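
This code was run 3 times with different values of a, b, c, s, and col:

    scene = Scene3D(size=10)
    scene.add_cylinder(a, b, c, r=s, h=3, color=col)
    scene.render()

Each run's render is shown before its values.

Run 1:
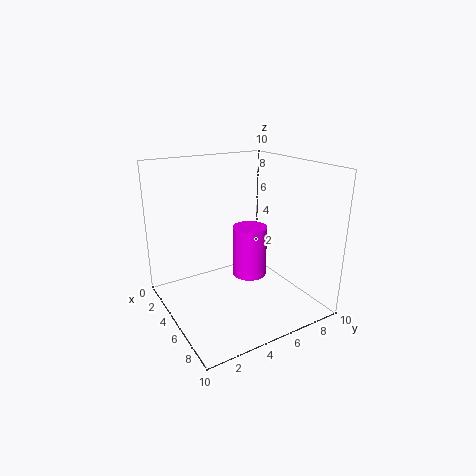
a = 8; b = 4; c = 4; s = 1; col = 'magenta'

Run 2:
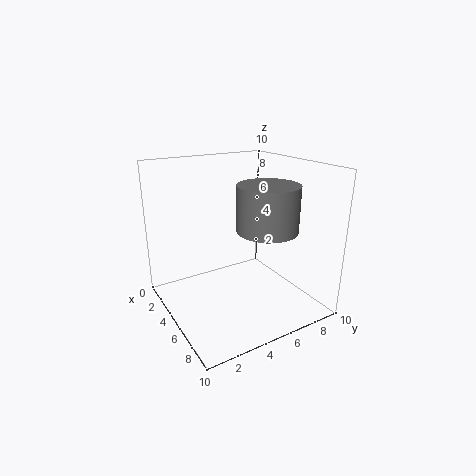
a = 7; b = 6; c = 6; s = 2; col = 'gray'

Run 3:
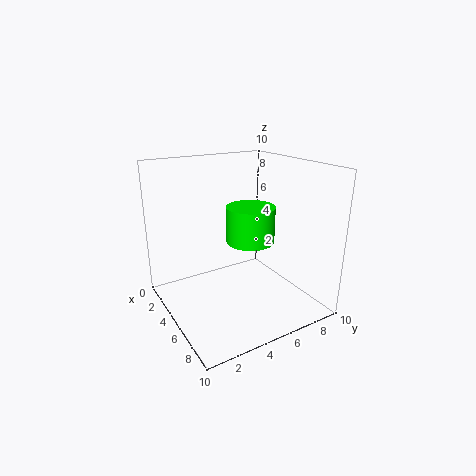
a = 2; b = 8; c = 3; s = 2; col = 'lime'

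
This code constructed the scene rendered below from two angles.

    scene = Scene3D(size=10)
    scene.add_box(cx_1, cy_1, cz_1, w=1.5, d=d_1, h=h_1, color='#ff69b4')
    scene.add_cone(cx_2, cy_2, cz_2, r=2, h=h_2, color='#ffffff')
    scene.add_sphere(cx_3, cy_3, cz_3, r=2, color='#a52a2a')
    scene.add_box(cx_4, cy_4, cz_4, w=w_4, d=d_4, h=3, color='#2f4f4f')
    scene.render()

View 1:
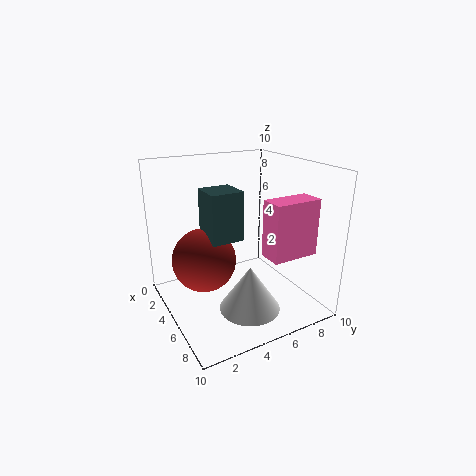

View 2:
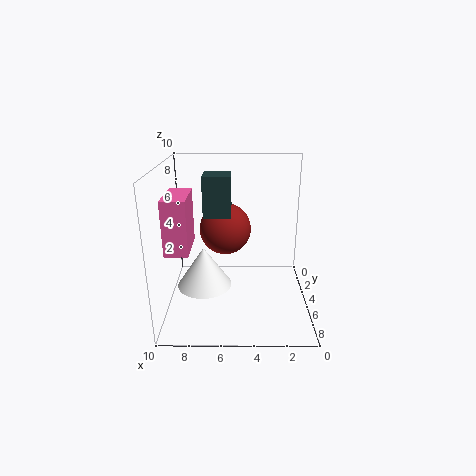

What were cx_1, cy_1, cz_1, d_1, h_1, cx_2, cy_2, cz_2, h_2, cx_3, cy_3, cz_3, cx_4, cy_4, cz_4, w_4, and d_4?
cx_1 = 8, cy_1 = 5, cz_1 = 5, d_1 = 3, h_1 = 3.5, cx_2 = 7.5, cy_2 = 4.5, cz_2 = 1, h_2 = 3, cx_3 = 6, cy_3 = 2, cz_3 = 4.5, cx_4 = 5.5, cy_4 = 2, cz_4 = 6, w_4 = 2, d_4 = 2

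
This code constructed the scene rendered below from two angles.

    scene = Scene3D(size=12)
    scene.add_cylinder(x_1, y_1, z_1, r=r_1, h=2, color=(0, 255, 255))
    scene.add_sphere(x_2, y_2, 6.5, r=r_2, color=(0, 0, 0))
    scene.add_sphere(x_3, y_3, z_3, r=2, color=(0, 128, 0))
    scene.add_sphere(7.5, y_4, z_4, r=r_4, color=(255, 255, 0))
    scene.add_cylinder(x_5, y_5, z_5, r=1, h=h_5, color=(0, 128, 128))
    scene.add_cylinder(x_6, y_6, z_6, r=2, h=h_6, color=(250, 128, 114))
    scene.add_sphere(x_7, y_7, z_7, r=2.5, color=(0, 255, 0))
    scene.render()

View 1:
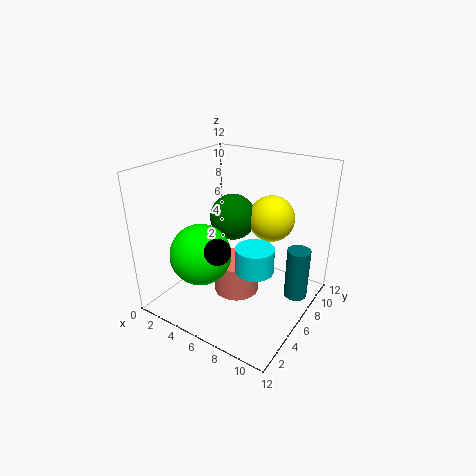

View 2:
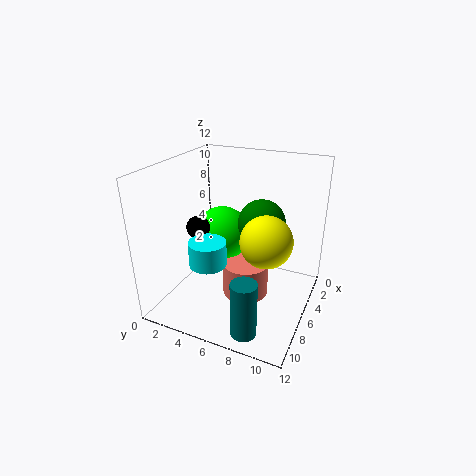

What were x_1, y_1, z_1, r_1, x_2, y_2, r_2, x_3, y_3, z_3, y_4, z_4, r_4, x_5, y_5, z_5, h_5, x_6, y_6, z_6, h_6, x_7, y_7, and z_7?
x_1 = 8.5
y_1 = 4.5
z_1 = 4.5
r_1 = 1.5
x_2 = 6.5
y_2 = 2.5
r_2 = 1
x_3 = 4.5
y_3 = 7.5
z_3 = 7
y_4 = 9
z_4 = 7
r_4 = 2
x_5 = 10.5
y_5 = 8.5
z_5 = 0.5
h_5 = 4.5
x_6 = 5.5
y_6 = 6.5
z_6 = 0.5
h_6 = 3
x_7 = 4
y_7 = 3.5
z_7 = 5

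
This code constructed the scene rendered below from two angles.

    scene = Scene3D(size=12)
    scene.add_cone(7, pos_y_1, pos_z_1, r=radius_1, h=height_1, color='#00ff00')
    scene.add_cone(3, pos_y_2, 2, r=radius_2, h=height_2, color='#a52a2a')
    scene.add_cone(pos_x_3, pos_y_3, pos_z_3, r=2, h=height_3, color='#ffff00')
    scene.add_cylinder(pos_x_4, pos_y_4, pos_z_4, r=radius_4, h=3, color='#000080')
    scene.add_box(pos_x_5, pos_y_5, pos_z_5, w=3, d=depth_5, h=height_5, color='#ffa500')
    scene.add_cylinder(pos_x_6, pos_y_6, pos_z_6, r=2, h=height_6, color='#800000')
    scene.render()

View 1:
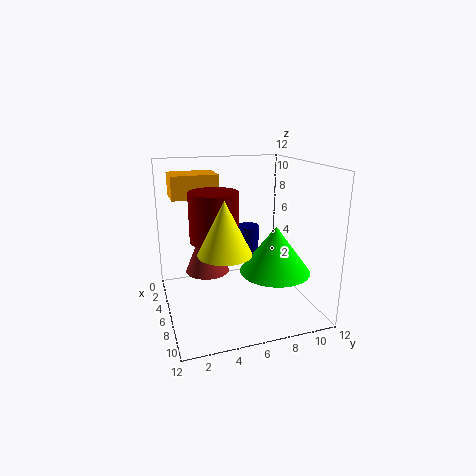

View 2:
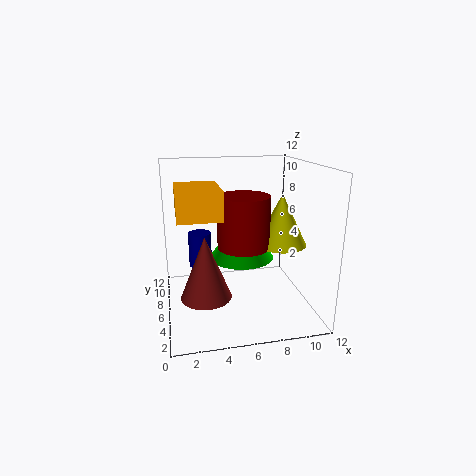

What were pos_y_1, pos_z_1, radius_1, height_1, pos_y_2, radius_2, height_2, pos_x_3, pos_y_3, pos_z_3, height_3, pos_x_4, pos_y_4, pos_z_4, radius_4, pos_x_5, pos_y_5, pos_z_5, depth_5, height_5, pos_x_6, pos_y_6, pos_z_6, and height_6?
pos_y_1 = 9; pos_z_1 = 3; radius_1 = 3; height_1 = 4; pos_y_2 = 4; radius_2 = 2; height_2 = 5; pos_x_3 = 9; pos_y_3 = 4; pos_z_3 = 6; height_3 = 4; pos_x_4 = 3; pos_y_4 = 8; pos_z_4 = 3; radius_4 = 1; pos_x_5 = 1; pos_y_5 = 1; pos_z_5 = 9; depth_5 = 4; height_5 = 2; pos_x_6 = 6; pos_y_6 = 4; pos_z_6 = 6; height_6 = 4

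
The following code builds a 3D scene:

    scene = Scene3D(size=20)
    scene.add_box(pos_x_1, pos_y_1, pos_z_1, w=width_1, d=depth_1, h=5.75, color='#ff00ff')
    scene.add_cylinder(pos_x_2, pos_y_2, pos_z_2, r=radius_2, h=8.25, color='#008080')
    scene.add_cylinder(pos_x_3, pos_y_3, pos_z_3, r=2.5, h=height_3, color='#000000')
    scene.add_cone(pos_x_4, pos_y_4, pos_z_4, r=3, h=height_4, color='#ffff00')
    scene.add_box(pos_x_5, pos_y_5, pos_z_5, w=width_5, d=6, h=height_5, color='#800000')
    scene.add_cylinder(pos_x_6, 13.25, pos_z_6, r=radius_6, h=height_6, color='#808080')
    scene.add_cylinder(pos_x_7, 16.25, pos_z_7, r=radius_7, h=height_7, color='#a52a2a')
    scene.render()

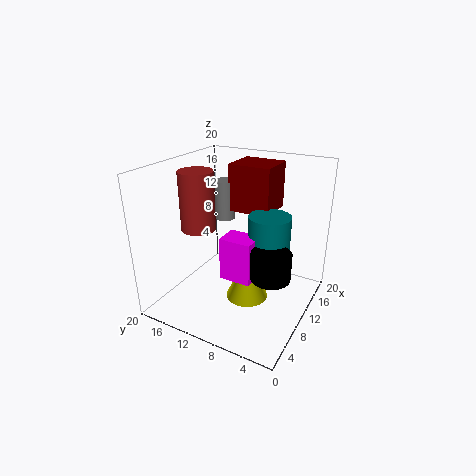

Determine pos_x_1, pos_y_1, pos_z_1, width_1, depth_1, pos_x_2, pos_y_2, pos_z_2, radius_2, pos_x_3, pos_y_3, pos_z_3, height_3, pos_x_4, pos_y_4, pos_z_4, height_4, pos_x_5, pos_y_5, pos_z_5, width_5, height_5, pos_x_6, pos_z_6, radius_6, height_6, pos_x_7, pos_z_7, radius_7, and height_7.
pos_x_1 = 5.5, pos_y_1 = 6, pos_z_1 = 6, width_1 = 3.25, depth_1 = 4.25, pos_x_2 = 9.75, pos_y_2 = 5.25, pos_z_2 = 6, radius_2 = 2.75, pos_x_3 = 6.5, pos_y_3 = 3.5, pos_z_3 = 7.5, height_3 = 3.5, pos_x_4 = 10, pos_y_4 = 8.5, pos_z_4 = 1, height_4 = 6.75, pos_x_5 = 11.25, pos_y_5 = 6.25, pos_z_5 = 13.25, width_5 = 5.5, height_5 = 6.5, pos_x_6 = 12, pos_z_6 = 11.75, radius_6 = 1.5, height_6 = 5.5, pos_x_7 = 9.5, pos_z_7 = 10.25, radius_7 = 2.5, height_7 = 8.5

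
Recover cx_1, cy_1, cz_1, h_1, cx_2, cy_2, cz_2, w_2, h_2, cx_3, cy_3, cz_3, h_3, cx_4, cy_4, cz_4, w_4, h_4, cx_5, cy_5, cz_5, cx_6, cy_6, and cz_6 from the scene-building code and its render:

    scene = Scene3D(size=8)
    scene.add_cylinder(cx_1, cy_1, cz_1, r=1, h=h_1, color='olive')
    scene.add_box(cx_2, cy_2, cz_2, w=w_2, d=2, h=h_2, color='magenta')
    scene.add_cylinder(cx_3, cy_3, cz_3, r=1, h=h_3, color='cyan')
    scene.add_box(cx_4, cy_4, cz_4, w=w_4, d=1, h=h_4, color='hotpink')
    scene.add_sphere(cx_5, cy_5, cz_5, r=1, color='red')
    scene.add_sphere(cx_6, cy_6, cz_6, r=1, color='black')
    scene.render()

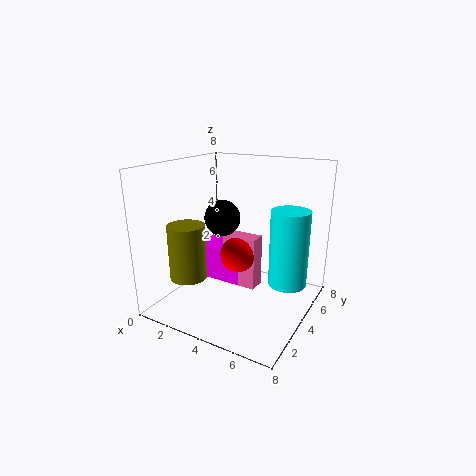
cx_1 = 2
cy_1 = 2
cz_1 = 2
h_1 = 3
cx_2 = 1
cy_2 = 4
cz_2 = 1
w_2 = 3
h_2 = 2
cx_3 = 7
cy_3 = 4
cz_3 = 2
h_3 = 4
cx_4 = 3
cy_4 = 4
cz_4 = 1
w_4 = 2
h_4 = 3
cx_5 = 4
cy_5 = 4
cz_5 = 3
cx_6 = 3
cy_6 = 4
cz_6 = 5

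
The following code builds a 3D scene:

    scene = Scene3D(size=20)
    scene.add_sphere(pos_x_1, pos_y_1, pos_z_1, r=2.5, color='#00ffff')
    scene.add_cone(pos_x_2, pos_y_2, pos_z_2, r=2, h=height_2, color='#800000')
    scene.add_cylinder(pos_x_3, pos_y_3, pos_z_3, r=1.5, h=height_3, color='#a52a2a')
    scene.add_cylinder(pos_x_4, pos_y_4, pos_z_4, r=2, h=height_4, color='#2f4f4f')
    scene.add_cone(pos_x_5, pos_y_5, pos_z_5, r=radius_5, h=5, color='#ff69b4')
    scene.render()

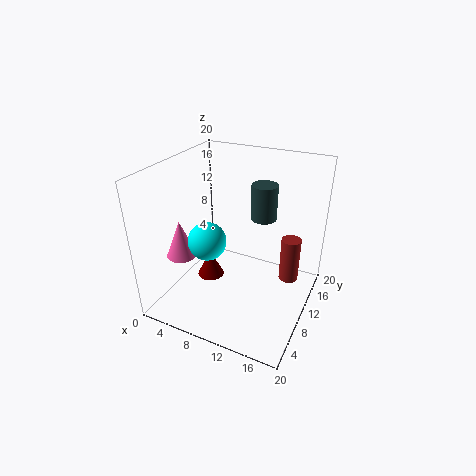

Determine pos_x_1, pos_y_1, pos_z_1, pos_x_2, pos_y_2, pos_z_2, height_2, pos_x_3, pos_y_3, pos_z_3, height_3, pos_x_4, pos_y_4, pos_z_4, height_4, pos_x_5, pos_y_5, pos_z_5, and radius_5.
pos_x_1 = 7.5, pos_y_1 = 6, pos_z_1 = 11, pos_x_2 = 5, pos_y_2 = 10.5, pos_z_2 = 2, height_2 = 4, pos_x_3 = 16, pos_y_3 = 16, pos_z_3 = 1, height_3 = 7, pos_x_4 = 11, pos_y_4 = 17, pos_z_4 = 10, height_4 = 5.5, pos_x_5 = 4, pos_y_5 = 5, pos_z_5 = 8.5, radius_5 = 2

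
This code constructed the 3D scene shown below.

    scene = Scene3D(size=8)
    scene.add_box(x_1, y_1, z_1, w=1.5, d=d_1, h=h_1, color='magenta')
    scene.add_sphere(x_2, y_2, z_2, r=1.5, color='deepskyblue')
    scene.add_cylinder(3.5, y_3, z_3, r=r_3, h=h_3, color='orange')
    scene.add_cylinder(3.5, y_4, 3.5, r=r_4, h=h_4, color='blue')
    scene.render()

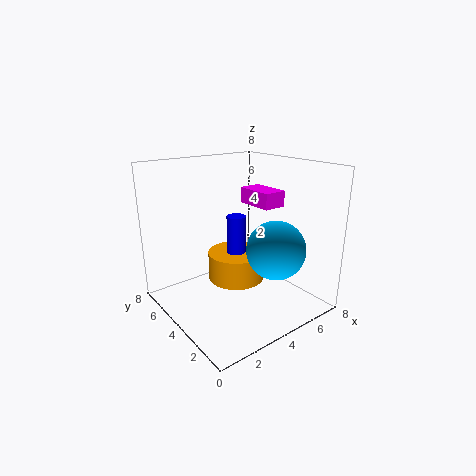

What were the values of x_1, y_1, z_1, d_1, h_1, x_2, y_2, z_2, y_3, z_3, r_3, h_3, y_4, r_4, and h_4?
x_1 = 6.5; y_1 = 4.5; z_1 = 5; d_1 = 2.5; h_1 = 1; x_2 = 4.5; y_2 = 1.5; z_2 = 4; y_3 = 3.5; z_3 = 2; r_3 = 1.5; h_3 = 1.5; y_4 = 3.5; r_4 = 0.5; h_4 = 2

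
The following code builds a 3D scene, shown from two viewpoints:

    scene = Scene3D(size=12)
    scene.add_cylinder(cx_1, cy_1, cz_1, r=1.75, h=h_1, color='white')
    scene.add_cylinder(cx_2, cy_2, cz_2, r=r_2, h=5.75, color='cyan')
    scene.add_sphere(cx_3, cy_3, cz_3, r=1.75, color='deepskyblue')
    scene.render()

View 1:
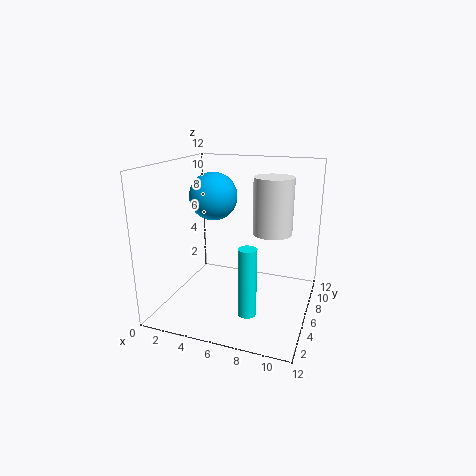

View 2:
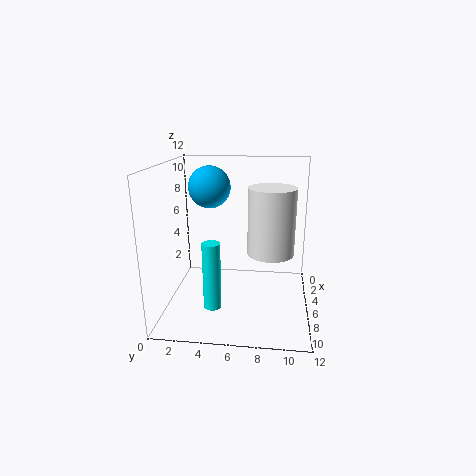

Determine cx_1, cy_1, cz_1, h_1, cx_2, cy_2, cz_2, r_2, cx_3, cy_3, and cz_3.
cx_1 = 8.25, cy_1 = 8.75, cz_1 = 5.75, h_1 = 5, cx_2 = 7.5, cy_2 = 4, cz_2 = 0.25, r_2 = 0.75, cx_3 = 5, cy_3 = 3.5, cz_3 = 10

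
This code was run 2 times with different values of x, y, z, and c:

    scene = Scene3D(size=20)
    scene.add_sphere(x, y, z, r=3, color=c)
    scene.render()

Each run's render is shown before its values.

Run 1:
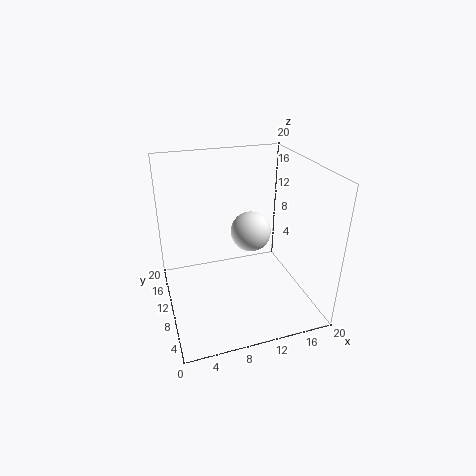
x = 13; y = 13; z = 9; c = 'white'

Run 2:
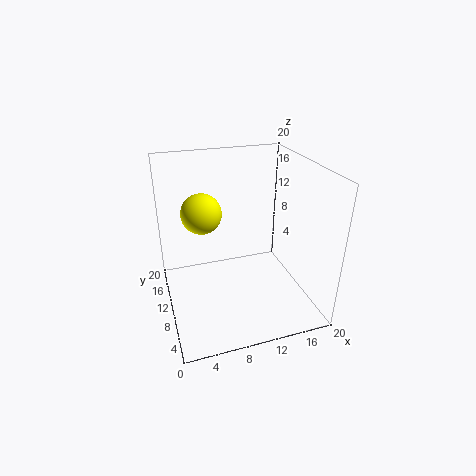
x = 6; y = 15; z = 12; c = 'yellow'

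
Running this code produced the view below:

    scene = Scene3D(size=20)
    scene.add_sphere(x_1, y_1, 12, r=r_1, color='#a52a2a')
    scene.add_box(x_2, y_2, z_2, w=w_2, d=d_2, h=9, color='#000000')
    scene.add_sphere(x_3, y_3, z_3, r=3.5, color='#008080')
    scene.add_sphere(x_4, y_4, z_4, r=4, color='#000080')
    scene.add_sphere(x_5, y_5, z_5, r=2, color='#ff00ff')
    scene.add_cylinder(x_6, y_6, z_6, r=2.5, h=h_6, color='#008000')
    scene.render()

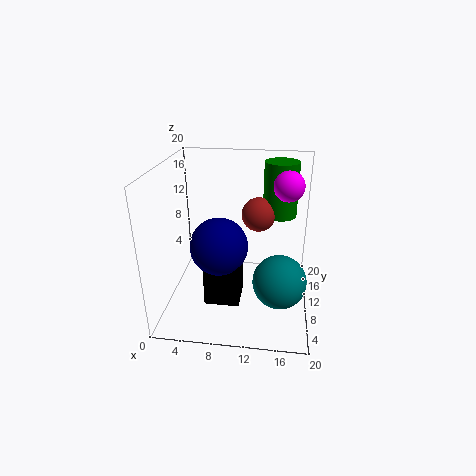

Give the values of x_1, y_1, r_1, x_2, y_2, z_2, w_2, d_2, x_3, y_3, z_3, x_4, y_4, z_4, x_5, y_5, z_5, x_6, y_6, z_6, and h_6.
x_1 = 12.5
y_1 = 14
r_1 = 2.5
x_2 = 5.5
y_2 = 7
z_2 = 0.5
w_2 = 5
d_2 = 5
x_3 = 16
y_3 = 6
z_3 = 6
x_4 = 7.5
y_4 = 9
z_4 = 9
x_5 = 16.5
y_5 = 10.5
z_5 = 17.5
x_6 = 15.5
y_6 = 15.5
z_6 = 11.5
h_6 = 8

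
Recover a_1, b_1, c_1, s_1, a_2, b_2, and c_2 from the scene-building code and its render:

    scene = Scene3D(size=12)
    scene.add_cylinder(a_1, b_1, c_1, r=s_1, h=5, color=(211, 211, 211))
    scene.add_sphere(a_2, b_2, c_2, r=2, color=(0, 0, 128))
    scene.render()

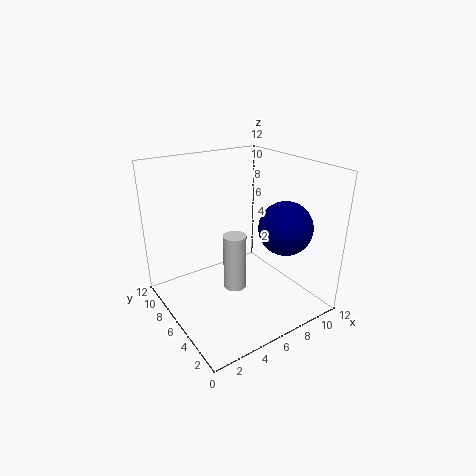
a_1 = 6
b_1 = 6.5
c_1 = 1
s_1 = 1
a_2 = 7.5
b_2 = 2
c_2 = 8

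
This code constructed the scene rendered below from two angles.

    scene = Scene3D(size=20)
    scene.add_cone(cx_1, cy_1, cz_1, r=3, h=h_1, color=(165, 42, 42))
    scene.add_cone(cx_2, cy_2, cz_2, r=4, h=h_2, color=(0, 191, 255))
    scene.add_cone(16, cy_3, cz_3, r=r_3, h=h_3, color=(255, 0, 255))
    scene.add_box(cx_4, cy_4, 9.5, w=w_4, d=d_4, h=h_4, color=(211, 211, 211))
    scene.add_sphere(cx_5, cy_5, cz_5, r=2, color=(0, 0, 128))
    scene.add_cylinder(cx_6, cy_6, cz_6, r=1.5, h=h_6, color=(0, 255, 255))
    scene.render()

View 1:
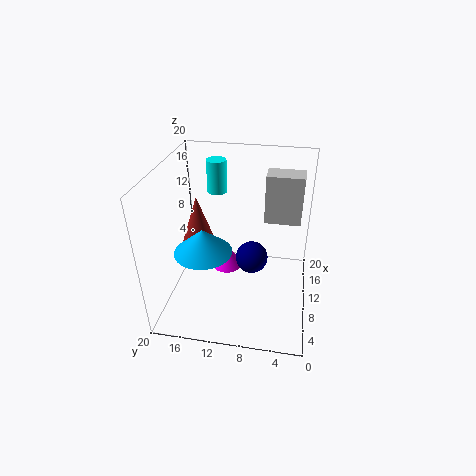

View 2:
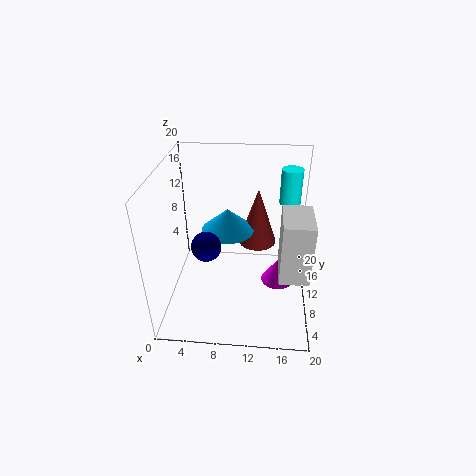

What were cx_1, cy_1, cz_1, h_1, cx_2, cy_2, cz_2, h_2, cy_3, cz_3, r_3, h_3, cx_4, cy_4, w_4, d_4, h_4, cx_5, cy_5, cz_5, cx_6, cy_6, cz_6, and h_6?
cx_1 = 12.5; cy_1 = 16.5; cz_1 = 5.5; h_1 = 9; cx_2 = 8; cy_2 = 14.5; cz_2 = 8.5; h_2 = 3.5; cy_3 = 13; cz_3 = 0.5; r_3 = 2.5; h_3 = 4; cx_4 = 15.5; cy_4 = 1.5; w_4 = 3.5; d_4 = 5.5; h_4 = 7.5; cx_5 = 6; cy_5 = 7.5; cz_5 = 10; cx_6 = 17; cy_6 = 14.5; cz_6 = 13.5; h_6 = 5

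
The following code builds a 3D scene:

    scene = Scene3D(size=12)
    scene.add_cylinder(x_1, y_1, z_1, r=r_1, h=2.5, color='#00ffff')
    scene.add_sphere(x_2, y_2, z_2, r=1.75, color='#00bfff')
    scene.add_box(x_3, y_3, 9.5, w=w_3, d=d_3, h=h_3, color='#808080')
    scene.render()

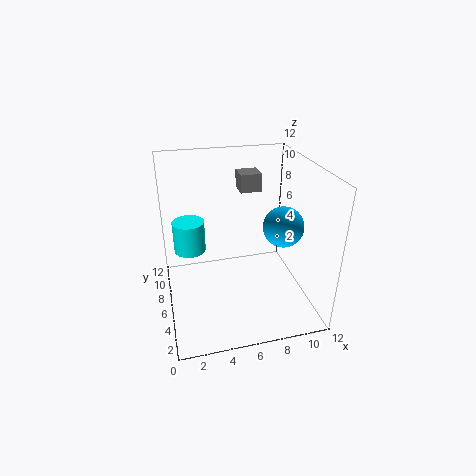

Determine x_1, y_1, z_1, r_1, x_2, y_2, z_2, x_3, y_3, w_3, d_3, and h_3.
x_1 = 2, y_1 = 6, z_1 = 5.5, r_1 = 1.25, x_2 = 10, y_2 = 6, z_2 = 6.5, x_3 = 6.5, y_3 = 7, w_3 = 1.75, d_3 = 1.75, h_3 = 1.5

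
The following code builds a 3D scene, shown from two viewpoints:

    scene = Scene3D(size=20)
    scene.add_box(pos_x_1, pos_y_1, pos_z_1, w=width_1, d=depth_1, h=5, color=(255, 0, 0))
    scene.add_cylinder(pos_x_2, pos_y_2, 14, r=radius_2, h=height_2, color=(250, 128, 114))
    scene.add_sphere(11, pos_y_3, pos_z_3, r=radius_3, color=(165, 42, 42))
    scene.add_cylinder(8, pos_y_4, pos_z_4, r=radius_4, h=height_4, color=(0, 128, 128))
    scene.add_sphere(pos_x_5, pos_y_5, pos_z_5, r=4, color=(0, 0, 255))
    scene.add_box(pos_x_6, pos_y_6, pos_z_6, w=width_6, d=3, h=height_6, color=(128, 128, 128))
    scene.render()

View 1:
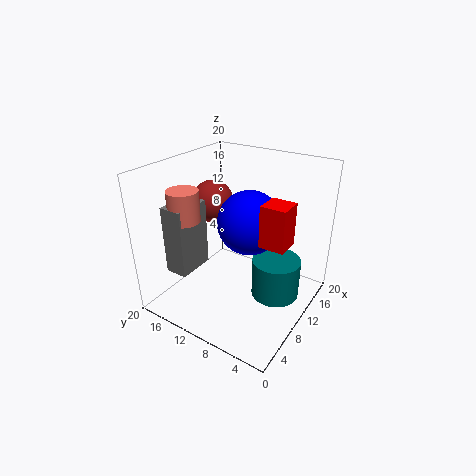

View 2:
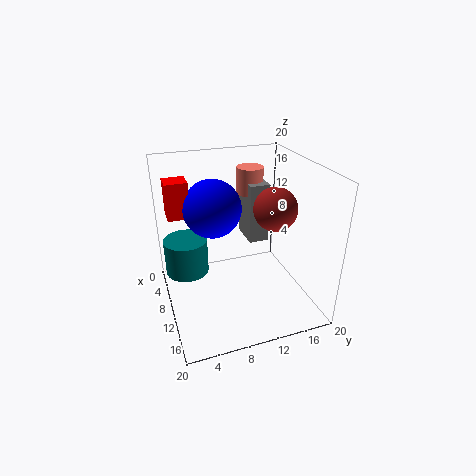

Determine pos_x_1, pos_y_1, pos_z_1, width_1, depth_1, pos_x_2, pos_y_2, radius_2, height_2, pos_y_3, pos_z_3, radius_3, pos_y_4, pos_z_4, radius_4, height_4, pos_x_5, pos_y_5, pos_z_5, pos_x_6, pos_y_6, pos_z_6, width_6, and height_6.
pos_x_1 = 5, pos_y_1 = 1, pos_z_1 = 13, width_1 = 3, depth_1 = 3, pos_x_2 = 4, pos_y_2 = 14, radius_2 = 2, height_2 = 4, pos_y_3 = 15, pos_z_3 = 14, radius_3 = 3, pos_y_4 = 3, pos_z_4 = 5, radius_4 = 3, height_4 = 5, pos_x_5 = 8, pos_y_5 = 7, pos_z_5 = 14, pos_x_6 = 2, pos_y_6 = 13, pos_z_6 = 7, width_6 = 5, height_6 = 9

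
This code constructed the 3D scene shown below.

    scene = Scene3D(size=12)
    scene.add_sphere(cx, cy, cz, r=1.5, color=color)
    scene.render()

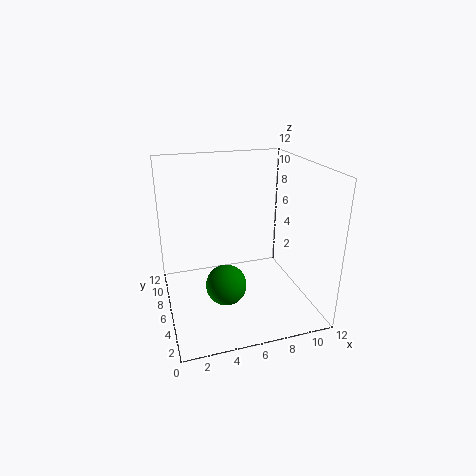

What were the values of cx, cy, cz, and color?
cx = 4
cy = 2.5
cz = 4
color = 'green'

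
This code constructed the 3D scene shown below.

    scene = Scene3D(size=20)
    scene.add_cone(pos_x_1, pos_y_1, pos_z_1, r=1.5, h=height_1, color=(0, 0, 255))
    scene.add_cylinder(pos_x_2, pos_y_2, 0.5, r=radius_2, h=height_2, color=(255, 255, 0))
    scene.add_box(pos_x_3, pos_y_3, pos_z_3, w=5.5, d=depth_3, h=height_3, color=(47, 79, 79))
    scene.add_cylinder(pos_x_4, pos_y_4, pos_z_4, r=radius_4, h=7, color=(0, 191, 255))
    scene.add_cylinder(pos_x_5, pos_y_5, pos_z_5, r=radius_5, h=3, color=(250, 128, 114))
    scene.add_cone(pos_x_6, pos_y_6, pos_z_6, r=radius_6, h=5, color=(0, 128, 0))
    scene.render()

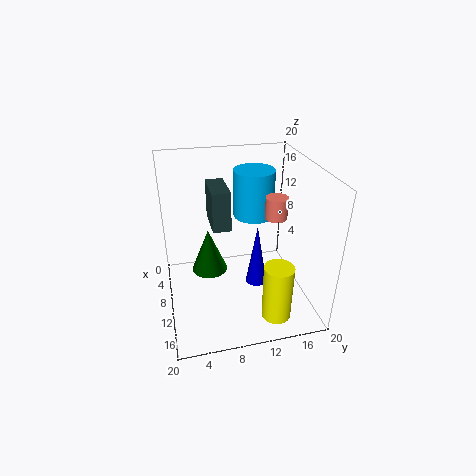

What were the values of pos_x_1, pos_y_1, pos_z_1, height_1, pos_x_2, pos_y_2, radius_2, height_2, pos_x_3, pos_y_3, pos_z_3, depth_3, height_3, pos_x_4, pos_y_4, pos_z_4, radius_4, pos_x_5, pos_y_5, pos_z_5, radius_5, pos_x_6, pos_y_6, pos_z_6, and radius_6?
pos_x_1 = 11, pos_y_1 = 12.5, pos_z_1 = 3, height_1 = 9, pos_x_2 = 16, pos_y_2 = 14, radius_2 = 2, height_2 = 8, pos_x_3 = 5, pos_y_3 = 6.5, pos_z_3 = 11.5, depth_3 = 2.5, height_3 = 5.5, pos_x_4 = 5.5, pos_y_4 = 13.5, pos_z_4 = 11, radius_4 = 3, pos_x_5 = 11, pos_y_5 = 15, pos_z_5 = 13, radius_5 = 1.5, pos_x_6 = 16.5, pos_y_6 = 5, pos_z_6 = 10.5, radius_6 = 2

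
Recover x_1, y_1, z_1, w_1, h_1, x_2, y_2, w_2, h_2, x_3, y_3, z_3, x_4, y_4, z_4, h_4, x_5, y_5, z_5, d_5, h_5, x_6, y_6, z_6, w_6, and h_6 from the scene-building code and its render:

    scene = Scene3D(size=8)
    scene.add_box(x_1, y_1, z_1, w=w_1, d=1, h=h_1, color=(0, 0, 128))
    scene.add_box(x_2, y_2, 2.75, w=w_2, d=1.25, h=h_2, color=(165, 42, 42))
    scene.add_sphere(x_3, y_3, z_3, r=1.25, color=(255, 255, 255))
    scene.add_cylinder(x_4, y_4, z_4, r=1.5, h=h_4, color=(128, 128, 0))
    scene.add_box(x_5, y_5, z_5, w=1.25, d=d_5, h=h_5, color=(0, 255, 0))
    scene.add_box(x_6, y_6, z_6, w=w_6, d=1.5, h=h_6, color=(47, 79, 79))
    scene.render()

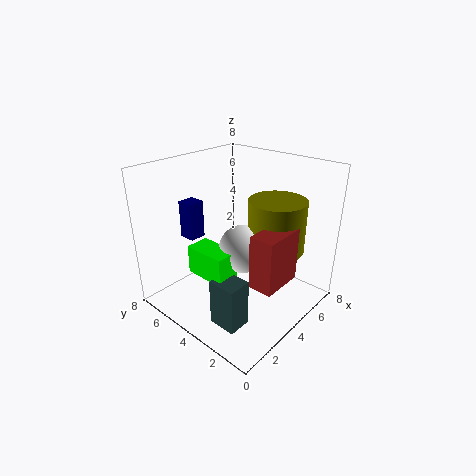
x_1 = 3, y_1 = 6.75, z_1 = 3.25, w_1 = 1, h_1 = 2.25, x_2 = 2.25, y_2 = 0.5, w_2 = 2.25, h_2 = 2.75, x_3 = 3.25, y_3 = 3, z_3 = 4, x_4 = 4.75, y_4 = 2, z_4 = 3.75, h_4 = 2.75, x_5 = 1.25, y_5 = 2.75, z_5 = 2.75, d_5 = 2.25, h_5 = 1.5, x_6 = 1, y_6 = 1.75, z_6 = 0.5, w_6 = 1.25, h_6 = 2.5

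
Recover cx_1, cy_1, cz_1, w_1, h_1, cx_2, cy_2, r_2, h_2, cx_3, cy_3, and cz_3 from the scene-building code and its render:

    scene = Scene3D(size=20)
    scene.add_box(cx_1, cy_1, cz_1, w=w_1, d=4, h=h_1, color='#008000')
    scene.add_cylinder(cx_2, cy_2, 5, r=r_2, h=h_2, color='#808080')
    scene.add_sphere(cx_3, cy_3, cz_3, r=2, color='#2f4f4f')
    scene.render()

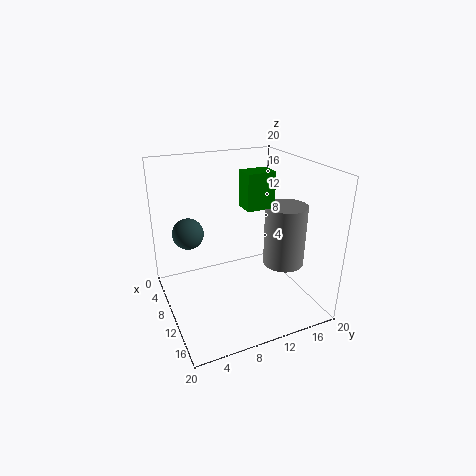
cx_1 = 8, cy_1 = 11, cz_1 = 14, w_1 = 3, h_1 = 5, cx_2 = 11, cy_2 = 17, r_2 = 3, h_2 = 9, cx_3 = 10, cy_3 = 3, cz_3 = 12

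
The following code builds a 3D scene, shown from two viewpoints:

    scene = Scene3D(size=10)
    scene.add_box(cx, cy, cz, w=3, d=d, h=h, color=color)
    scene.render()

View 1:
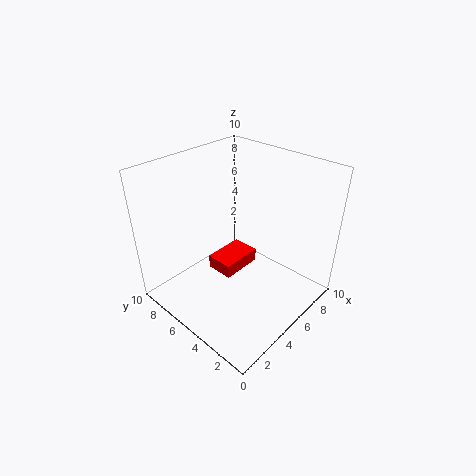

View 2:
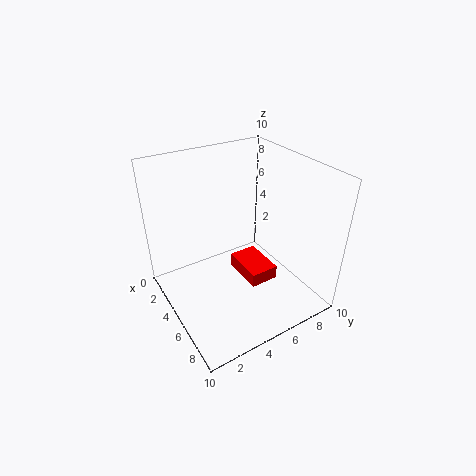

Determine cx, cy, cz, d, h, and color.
cx = 4, cy = 5, cz = 2, d = 2, h = 1, color = 'red'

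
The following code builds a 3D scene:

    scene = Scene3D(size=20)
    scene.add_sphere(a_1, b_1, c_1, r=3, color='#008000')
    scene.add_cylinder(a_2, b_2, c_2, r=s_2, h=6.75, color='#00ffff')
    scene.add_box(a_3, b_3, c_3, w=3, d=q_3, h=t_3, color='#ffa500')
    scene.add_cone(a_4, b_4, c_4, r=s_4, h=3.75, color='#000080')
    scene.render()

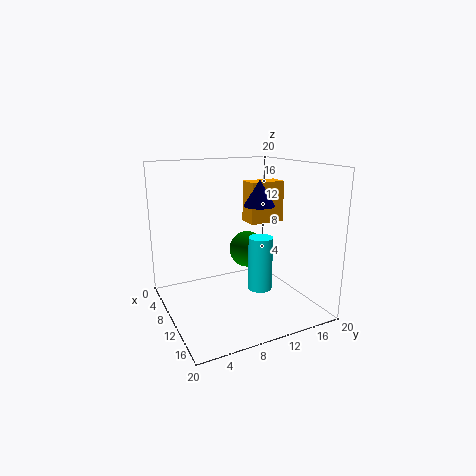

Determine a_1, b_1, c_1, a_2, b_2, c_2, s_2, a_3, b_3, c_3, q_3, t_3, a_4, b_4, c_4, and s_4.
a_1 = 3; b_1 = 15.25; c_1 = 5.25; a_2 = 15.75; b_2 = 10.25; c_2 = 5; s_2 = 1.5; a_3 = 6; b_3 = 12.75; c_3 = 11.25; q_3 = 5.25; t_3 = 6; a_4 = 9.25; b_4 = 13.75; c_4 = 14; s_4 = 2.25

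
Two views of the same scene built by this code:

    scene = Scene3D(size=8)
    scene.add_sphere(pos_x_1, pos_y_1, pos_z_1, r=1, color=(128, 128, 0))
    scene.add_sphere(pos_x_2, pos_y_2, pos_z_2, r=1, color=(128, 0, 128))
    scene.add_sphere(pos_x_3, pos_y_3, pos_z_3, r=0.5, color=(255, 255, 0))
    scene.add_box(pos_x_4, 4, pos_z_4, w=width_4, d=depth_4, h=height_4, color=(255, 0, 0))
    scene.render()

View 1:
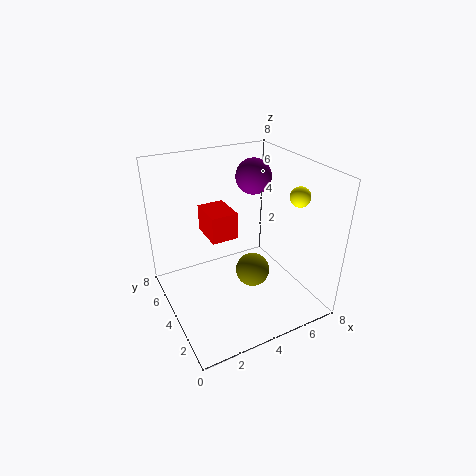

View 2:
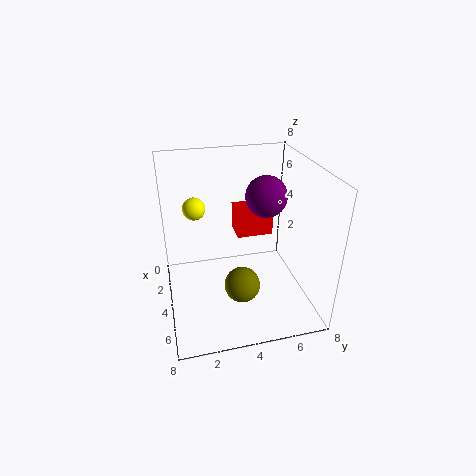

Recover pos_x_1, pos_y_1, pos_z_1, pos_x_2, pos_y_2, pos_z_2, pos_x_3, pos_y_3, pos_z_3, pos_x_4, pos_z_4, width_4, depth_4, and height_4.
pos_x_1 = 5
pos_y_1 = 4
pos_z_1 = 1.5
pos_x_2 = 5.5
pos_y_2 = 5
pos_z_2 = 7
pos_x_3 = 6
pos_y_3 = 1.5
pos_z_3 = 7
pos_x_4 = 2.5
pos_z_4 = 4
width_4 = 1.5
depth_4 = 2
height_4 = 1.5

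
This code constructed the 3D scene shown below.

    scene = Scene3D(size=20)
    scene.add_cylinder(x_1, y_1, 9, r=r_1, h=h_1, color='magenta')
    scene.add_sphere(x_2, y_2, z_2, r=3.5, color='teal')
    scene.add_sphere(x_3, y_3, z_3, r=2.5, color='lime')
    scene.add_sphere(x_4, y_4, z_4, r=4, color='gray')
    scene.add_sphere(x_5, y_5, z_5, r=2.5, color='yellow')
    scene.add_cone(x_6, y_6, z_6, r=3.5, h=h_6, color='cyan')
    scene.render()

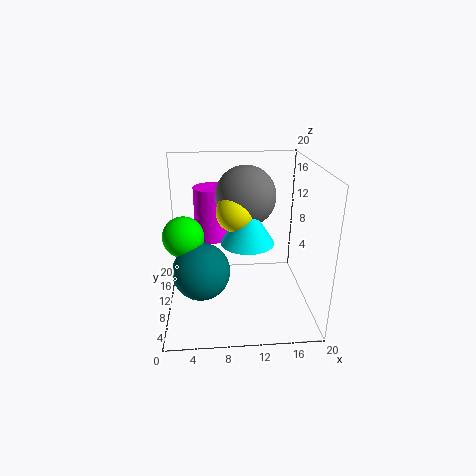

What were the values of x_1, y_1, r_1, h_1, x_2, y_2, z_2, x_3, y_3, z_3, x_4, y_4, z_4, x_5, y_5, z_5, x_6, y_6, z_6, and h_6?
x_1 = 6.5, y_1 = 13, r_1 = 2.5, h_1 = 7.5, x_2 = 5, y_2 = 4, z_2 = 8.5, x_3 = 3, y_3 = 5.5, z_3 = 12.5, x_4 = 11, y_4 = 10, z_4 = 16, x_5 = 9.5, y_5 = 8, z_5 = 14.5, x_6 = 11, y_6 = 7.5, z_6 = 10.5, h_6 = 5.5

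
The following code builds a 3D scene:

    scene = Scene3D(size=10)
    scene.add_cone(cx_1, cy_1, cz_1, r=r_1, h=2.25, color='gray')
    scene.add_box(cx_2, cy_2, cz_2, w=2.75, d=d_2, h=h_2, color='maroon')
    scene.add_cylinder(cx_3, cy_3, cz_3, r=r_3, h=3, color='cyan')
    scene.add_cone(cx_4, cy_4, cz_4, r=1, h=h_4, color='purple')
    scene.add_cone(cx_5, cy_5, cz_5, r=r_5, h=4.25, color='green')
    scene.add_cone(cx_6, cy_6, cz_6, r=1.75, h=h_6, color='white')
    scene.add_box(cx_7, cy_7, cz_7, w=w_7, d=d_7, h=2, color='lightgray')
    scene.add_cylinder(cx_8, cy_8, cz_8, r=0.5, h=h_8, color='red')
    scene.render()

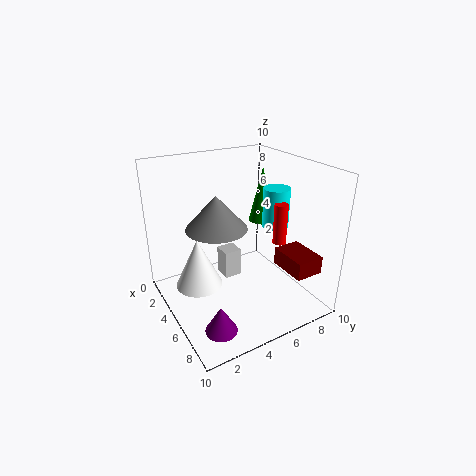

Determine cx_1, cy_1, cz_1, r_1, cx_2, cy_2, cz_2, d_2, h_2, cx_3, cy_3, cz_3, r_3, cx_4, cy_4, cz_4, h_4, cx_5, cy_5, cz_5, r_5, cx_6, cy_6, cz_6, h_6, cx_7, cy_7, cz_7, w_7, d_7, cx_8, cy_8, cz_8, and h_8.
cx_1 = 5.25, cy_1 = 3.25, cz_1 = 6.25, r_1 = 2, cx_2 = 6, cy_2 = 7.5, cz_2 = 2.75, d_2 = 2, h_2 = 1.25, cx_3 = 4.25, cy_3 = 8.75, cz_3 = 4.75, r_3 = 1, cx_4 = 8.5, cy_4 = 1.75, cz_4 = 1, h_4 = 1.75, cx_5 = 2.75, cy_5 = 8.5, cz_5 = 4.75, r_5 = 1, cx_6 = 3, cy_6 = 2.75, cz_6 = 0.75, h_6 = 3.75, cx_7 = 3.75, cy_7 = 4, cz_7 = 2, w_7 = 1.25, d_7 = 1.25, cx_8 = 5.5, cy_8 = 8.25, cz_8 = 4, h_8 = 3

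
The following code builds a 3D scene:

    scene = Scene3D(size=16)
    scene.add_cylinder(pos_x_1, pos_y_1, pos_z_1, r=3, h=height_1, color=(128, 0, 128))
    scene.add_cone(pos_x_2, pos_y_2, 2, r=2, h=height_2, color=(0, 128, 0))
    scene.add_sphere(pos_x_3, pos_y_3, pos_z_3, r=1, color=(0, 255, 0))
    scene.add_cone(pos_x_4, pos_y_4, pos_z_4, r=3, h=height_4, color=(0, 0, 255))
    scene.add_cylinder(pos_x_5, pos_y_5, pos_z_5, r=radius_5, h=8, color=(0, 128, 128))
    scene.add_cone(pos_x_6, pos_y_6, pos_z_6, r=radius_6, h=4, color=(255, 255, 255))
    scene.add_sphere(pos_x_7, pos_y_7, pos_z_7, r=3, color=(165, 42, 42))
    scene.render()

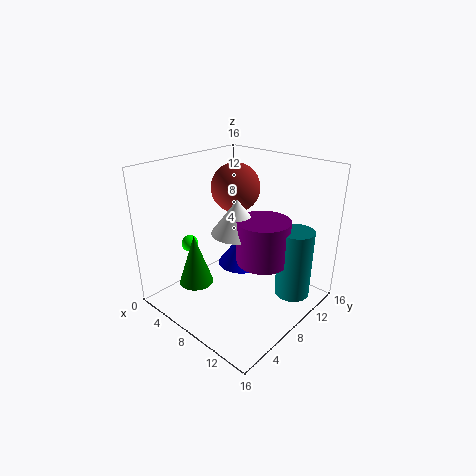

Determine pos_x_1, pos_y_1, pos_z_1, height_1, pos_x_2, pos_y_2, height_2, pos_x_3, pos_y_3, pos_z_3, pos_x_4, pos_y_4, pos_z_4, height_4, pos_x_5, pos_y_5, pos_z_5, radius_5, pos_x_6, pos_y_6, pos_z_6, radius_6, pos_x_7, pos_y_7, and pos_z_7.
pos_x_1 = 10, pos_y_1 = 10, pos_z_1 = 5, height_1 = 5, pos_x_2 = 4, pos_y_2 = 5, height_2 = 6, pos_x_3 = 2, pos_y_3 = 6, pos_z_3 = 6, pos_x_4 = 5, pos_y_4 = 12, pos_z_4 = 2, height_4 = 4, pos_x_5 = 13, pos_y_5 = 12, pos_z_5 = 1, radius_5 = 2, pos_x_6 = 7, pos_y_6 = 9, pos_z_6 = 8, radius_6 = 3, pos_x_7 = 4, pos_y_7 = 12, pos_z_7 = 12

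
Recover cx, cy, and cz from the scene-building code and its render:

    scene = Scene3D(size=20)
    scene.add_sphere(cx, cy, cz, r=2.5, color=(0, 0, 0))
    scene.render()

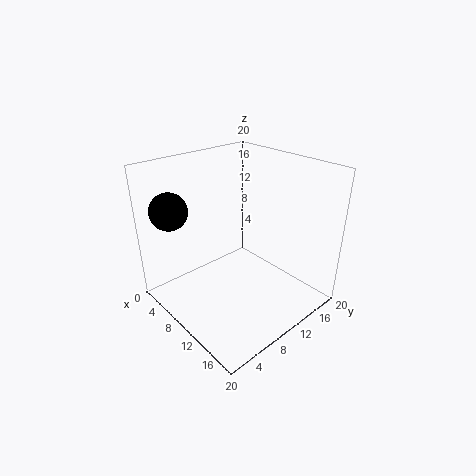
cx = 5; cy = 2.5; cz = 14.5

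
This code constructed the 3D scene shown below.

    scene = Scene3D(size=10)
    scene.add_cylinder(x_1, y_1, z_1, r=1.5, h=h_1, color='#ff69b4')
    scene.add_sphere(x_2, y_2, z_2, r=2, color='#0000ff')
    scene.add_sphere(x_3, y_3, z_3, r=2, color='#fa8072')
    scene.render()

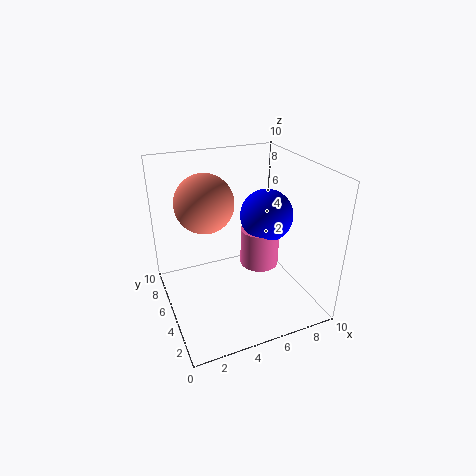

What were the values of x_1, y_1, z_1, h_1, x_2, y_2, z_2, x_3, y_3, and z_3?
x_1 = 7.5
y_1 = 6.5
z_1 = 1.5
h_1 = 3
x_2 = 8
y_2 = 6.5
z_2 = 5.5
x_3 = 3
y_3 = 6
z_3 = 7.5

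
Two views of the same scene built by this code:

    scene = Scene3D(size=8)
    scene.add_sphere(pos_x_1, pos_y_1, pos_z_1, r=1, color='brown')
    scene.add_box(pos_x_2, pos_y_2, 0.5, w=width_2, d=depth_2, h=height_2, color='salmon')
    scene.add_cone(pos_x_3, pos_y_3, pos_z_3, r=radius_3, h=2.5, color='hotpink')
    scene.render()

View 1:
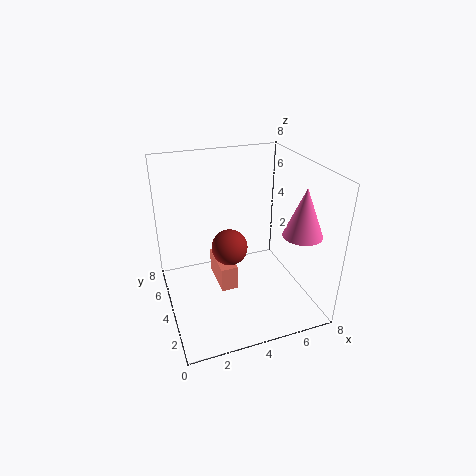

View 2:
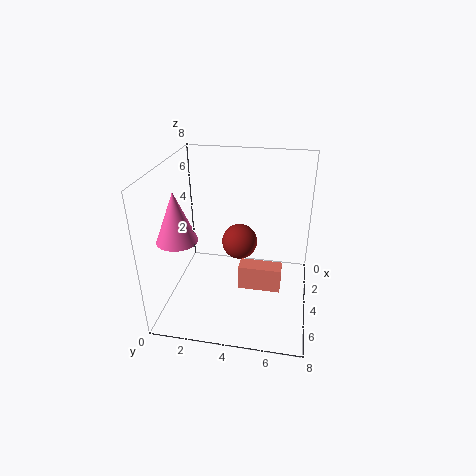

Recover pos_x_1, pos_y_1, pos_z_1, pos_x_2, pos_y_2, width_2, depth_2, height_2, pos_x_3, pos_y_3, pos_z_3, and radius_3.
pos_x_1 = 3.5; pos_y_1 = 4; pos_z_1 = 3.5; pos_x_2 = 3; pos_y_2 = 4; width_2 = 1; depth_2 = 2.5; height_2 = 1.5; pos_x_3 = 6.5; pos_y_3 = 1.5; pos_z_3 = 5; radius_3 = 1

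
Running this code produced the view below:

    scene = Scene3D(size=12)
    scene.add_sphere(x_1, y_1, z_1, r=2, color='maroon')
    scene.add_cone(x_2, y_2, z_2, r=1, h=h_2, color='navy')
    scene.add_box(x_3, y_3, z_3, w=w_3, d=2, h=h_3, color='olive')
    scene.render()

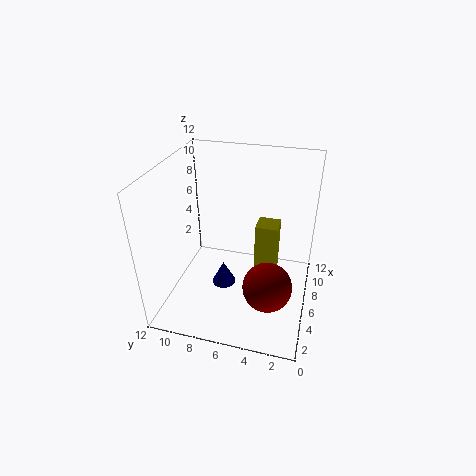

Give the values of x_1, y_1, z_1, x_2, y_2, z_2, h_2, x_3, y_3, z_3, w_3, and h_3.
x_1 = 4; y_1 = 3; z_1 = 3; x_2 = 5; y_2 = 7; z_2 = 2; h_2 = 2; x_3 = 8; y_3 = 3; z_3 = 1; w_3 = 2; h_3 = 5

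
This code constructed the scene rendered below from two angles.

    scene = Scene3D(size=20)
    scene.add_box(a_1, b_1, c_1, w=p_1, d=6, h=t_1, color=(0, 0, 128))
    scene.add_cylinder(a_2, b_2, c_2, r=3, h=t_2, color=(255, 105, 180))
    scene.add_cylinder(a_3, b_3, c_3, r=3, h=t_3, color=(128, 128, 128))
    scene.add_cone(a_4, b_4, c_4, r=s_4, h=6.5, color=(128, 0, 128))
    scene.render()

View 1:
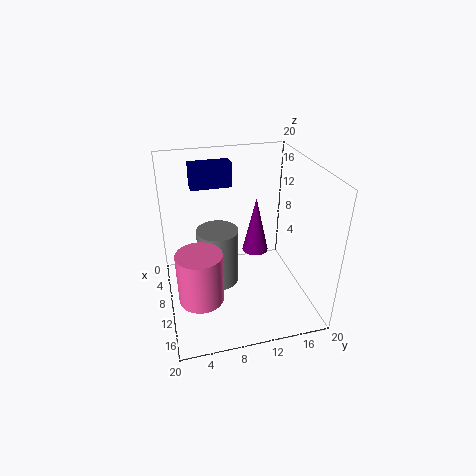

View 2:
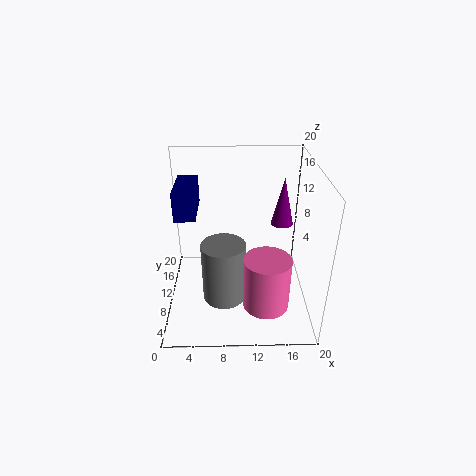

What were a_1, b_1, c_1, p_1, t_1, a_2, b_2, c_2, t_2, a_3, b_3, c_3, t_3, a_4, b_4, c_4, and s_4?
a_1 = 2.5, b_1 = 4.5, c_1 = 15.5, p_1 = 2.5, t_1 = 3.5, a_2 = 13.5, b_2 = 4, c_2 = 3.5, t_2 = 7, a_3 = 8, b_3 = 7.5, c_3 = 2, t_3 = 8.5, a_4 = 16, b_4 = 10.5, c_4 = 12, s_4 = 1.5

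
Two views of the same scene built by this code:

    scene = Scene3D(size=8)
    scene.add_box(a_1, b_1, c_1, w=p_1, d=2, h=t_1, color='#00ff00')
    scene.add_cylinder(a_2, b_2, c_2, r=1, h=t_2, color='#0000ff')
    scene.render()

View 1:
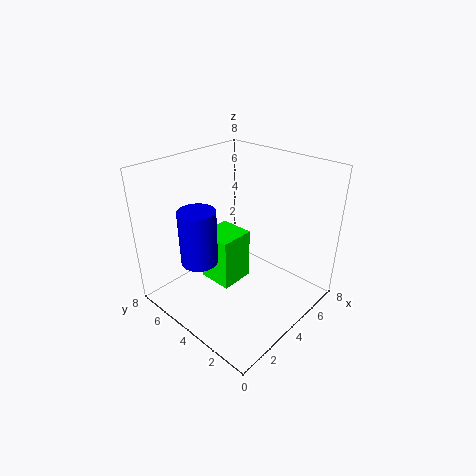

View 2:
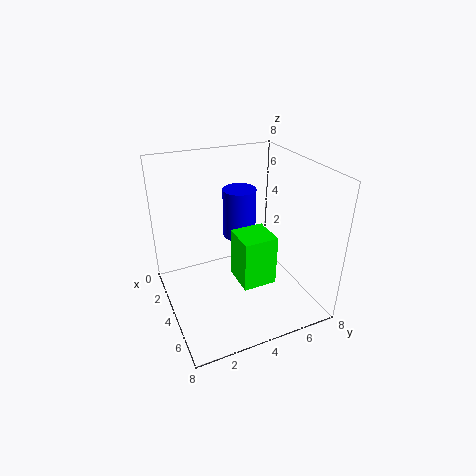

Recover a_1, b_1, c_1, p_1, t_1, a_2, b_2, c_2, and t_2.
a_1 = 3; b_1 = 4; c_1 = 1; p_1 = 2; t_1 = 3; a_2 = 2; b_2 = 5; c_2 = 3; t_2 = 3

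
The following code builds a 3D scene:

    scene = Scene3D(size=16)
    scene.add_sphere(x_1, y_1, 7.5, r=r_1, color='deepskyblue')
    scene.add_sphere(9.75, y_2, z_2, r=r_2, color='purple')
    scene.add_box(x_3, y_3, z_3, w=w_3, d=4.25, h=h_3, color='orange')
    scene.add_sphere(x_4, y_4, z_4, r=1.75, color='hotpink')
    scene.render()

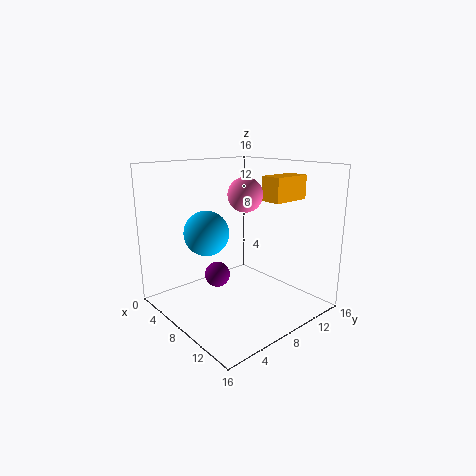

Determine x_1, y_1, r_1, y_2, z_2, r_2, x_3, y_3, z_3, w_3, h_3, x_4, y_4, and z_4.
x_1 = 3; y_1 = 7.25; r_1 = 2.75; y_2 = 3.75; z_2 = 5.5; r_2 = 1.25; x_3 = 10.75; y_3 = 8.75; z_3 = 12.5; w_3 = 2.25; h_3 = 2.5; x_4 = 10.25; y_4 = 7; z_4 = 13.25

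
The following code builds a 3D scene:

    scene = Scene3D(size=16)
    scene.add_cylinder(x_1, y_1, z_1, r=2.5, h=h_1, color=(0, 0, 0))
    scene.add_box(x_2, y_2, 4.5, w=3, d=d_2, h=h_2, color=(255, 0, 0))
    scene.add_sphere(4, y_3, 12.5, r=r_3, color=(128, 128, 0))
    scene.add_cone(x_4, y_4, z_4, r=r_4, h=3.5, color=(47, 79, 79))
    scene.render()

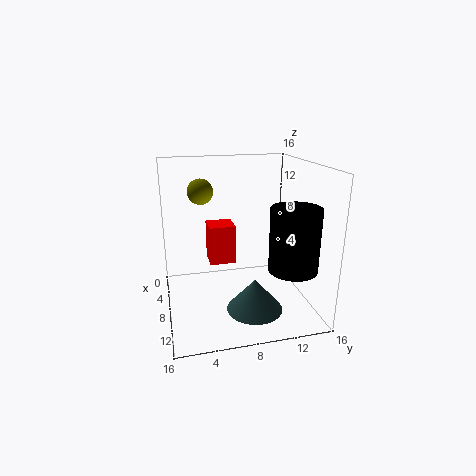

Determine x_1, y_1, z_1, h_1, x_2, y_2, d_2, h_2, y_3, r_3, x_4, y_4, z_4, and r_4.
x_1 = 13; y_1 = 12.5; z_1 = 6; h_1 = 6.5; x_2 = 4; y_2 = 5; d_2 = 3; h_2 = 4.5; y_3 = 4.5; r_3 = 1.5; x_4 = 11.5; y_4 = 9; z_4 = 1; r_4 = 3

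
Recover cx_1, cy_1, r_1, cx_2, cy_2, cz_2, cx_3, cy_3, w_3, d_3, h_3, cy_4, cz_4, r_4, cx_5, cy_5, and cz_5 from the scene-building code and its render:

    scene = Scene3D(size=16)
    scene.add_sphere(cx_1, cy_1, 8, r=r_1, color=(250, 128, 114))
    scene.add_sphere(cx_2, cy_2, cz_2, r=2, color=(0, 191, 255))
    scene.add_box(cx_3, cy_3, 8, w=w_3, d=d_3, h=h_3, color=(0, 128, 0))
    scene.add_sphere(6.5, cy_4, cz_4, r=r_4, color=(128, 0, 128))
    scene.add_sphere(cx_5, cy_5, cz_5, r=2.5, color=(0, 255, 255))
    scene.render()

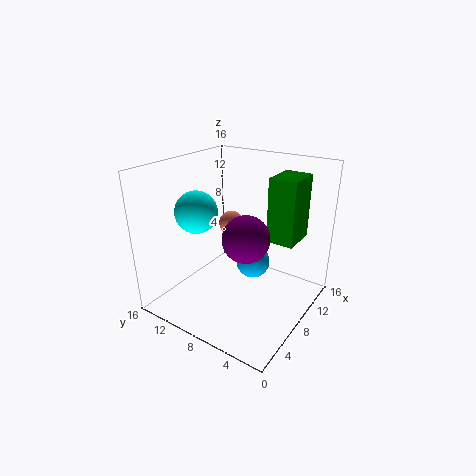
cx_1 = 11
cy_1 = 11
r_1 = 1.5
cx_2 = 10.5
cy_2 = 7.5
cz_2 = 4
cx_3 = 9
cy_3 = 2
w_3 = 4
d_3 = 3
h_3 = 7
cy_4 = 6
cz_4 = 9
r_4 = 2.5
cx_5 = 7.5
cy_5 = 13.5
cz_5 = 10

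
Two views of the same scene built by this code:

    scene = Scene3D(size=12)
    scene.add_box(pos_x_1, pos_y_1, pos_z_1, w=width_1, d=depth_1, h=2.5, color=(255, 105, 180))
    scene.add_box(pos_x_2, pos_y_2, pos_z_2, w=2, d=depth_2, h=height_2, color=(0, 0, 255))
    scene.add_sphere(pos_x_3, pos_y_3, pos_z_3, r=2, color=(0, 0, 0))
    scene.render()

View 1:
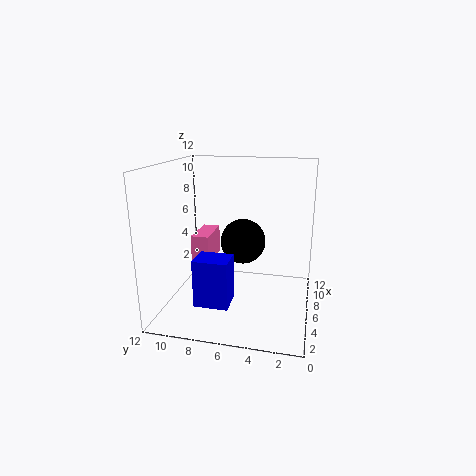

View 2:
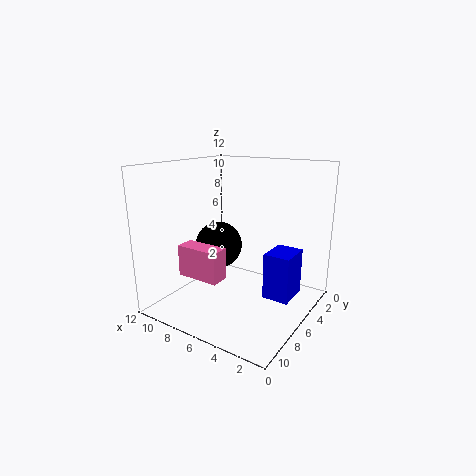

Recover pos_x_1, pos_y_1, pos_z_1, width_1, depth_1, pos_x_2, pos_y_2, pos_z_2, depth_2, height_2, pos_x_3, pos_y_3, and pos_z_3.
pos_x_1 = 5.5
pos_y_1 = 8.5
pos_z_1 = 3.5
width_1 = 3.5
depth_1 = 1.5
pos_x_2 = 0.5
pos_y_2 = 5.5
pos_z_2 = 2.5
depth_2 = 2.5
height_2 = 3.5
pos_x_3 = 8
pos_y_3 = 6
pos_z_3 = 5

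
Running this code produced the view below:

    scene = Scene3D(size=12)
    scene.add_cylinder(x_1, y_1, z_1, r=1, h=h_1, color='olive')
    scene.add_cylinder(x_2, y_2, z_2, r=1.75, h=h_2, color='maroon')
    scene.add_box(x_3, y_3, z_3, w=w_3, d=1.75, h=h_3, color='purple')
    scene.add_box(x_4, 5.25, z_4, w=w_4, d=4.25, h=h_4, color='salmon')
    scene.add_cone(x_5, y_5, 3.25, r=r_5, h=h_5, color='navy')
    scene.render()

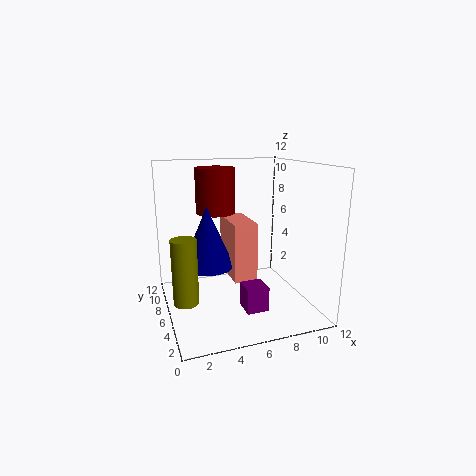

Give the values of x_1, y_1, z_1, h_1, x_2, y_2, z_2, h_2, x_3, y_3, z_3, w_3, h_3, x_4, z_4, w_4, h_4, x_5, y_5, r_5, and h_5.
x_1 = 1.25; y_1 = 4.75; z_1 = 1.5; h_1 = 5.25; x_2 = 5; y_2 = 9.25; z_2 = 7.5; h_2 = 4; x_3 = 5.5; y_3 = 2.25; z_3 = 1; w_3 = 1.75; h_3 = 2; x_4 = 5.5; z_4 = 2.25; w_4 = 2; h_4 = 5; x_5 = 3.75; y_5 = 7.5; r_5 = 2.25; h_5 = 5.25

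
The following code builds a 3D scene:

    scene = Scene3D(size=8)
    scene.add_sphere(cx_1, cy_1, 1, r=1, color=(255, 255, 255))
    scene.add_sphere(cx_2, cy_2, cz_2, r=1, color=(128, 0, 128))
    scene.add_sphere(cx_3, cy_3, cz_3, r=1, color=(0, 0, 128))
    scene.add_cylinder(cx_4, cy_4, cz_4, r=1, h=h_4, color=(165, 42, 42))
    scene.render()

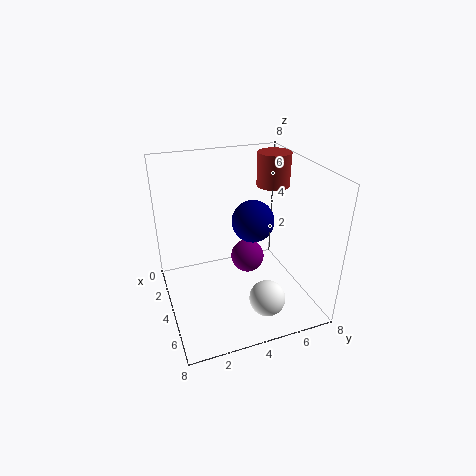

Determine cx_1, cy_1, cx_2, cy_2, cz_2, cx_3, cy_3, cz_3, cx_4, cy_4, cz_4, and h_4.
cx_1 = 6; cy_1 = 5; cx_2 = 3; cy_2 = 5; cz_2 = 2; cx_3 = 6; cy_3 = 4; cz_3 = 6; cx_4 = 2; cy_4 = 7; cz_4 = 6; h_4 = 2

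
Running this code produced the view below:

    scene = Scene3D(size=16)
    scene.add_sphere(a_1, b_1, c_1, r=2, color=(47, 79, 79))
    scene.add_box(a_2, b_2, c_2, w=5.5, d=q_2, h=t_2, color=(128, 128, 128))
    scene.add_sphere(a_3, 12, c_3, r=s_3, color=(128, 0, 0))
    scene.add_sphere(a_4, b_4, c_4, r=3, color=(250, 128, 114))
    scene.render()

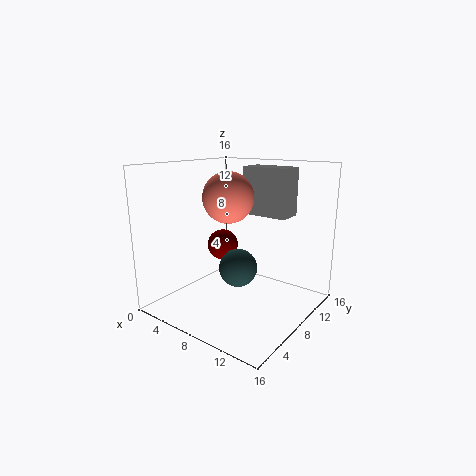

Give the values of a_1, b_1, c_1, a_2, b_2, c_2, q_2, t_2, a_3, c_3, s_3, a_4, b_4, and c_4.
a_1 = 9.5
b_1 = 6
c_1 = 5.5
a_2 = 6.5
b_2 = 11
c_2 = 10
q_2 = 3
t_2 = 5.5
a_3 = 2.5
c_3 = 5
s_3 = 2
a_4 = 5.5
b_4 = 9.5
c_4 = 12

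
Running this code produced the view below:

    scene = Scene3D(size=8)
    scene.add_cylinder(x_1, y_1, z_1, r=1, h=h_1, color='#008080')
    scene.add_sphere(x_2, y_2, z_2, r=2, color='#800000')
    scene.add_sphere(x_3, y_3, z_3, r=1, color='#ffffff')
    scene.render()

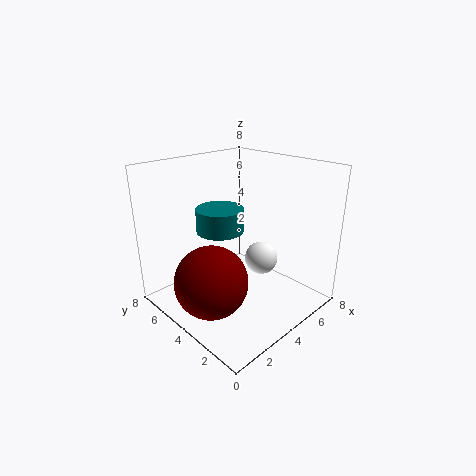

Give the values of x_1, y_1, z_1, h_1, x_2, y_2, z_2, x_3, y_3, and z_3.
x_1 = 1, y_1 = 2, z_1 = 6, h_1 = 1, x_2 = 2, y_2 = 4, z_2 = 2, x_3 = 6, y_3 = 4, z_3 = 2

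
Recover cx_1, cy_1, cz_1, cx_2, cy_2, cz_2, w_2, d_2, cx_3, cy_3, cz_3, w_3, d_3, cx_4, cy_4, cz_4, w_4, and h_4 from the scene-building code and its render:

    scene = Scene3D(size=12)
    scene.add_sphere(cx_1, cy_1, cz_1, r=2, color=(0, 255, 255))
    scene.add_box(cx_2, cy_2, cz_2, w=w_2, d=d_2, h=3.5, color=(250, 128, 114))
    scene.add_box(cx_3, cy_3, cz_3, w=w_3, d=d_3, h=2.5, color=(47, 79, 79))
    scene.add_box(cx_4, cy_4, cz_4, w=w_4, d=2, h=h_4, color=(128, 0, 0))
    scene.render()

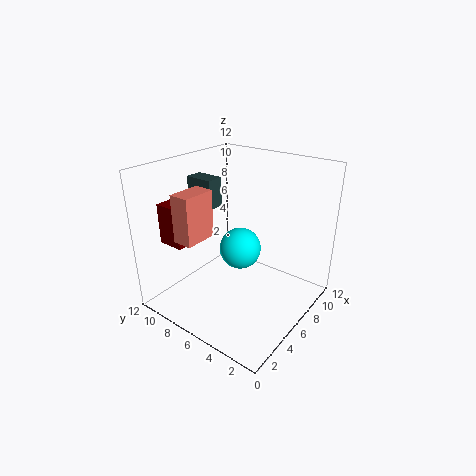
cx_1 = 9; cy_1 = 8; cz_1 = 3; cx_2 = 0.5; cy_2 = 6; cz_2 = 7.5; w_2 = 2.5; d_2 = 1.5; cx_3 = 5.5; cy_3 = 8.5; cz_3 = 8; w_3 = 1.5; d_3 = 2.5; cx_4 = 0.5; cy_4 = 7; cz_4 = 7; w_4 = 2; h_4 = 3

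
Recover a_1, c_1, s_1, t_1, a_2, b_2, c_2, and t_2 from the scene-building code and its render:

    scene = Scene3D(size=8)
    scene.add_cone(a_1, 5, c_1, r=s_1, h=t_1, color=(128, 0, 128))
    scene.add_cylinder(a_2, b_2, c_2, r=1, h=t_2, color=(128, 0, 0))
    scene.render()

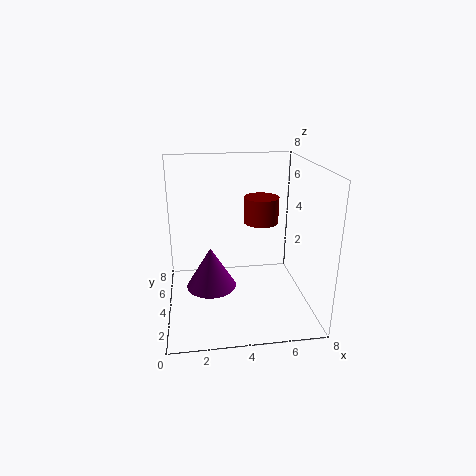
a_1 = 2.5
c_1 = 0.5
s_1 = 1.5
t_1 = 2.5
a_2 = 5.5
b_2 = 5
c_2 = 4.5
t_2 = 1.5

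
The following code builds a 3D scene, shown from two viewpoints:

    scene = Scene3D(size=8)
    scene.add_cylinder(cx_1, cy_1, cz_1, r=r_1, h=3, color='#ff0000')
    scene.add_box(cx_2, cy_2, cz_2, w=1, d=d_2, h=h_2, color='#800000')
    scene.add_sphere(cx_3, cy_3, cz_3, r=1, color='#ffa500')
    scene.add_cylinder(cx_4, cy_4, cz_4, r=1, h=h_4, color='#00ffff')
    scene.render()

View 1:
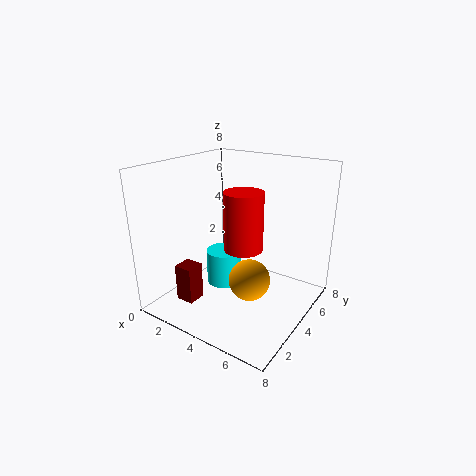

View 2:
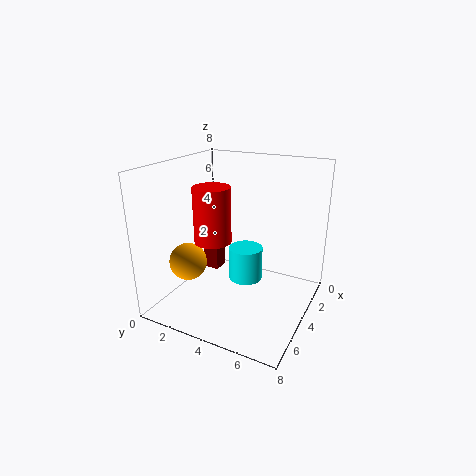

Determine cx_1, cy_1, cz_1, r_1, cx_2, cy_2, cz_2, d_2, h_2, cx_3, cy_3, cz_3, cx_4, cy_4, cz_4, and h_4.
cx_1 = 5, cy_1 = 3, cz_1 = 4, r_1 = 1, cx_2 = 2, cy_2 = 1, cz_2 = 1, d_2 = 1, h_2 = 2, cx_3 = 6, cy_3 = 2, cz_3 = 3, cx_4 = 3, cy_4 = 4, cz_4 = 1, h_4 = 2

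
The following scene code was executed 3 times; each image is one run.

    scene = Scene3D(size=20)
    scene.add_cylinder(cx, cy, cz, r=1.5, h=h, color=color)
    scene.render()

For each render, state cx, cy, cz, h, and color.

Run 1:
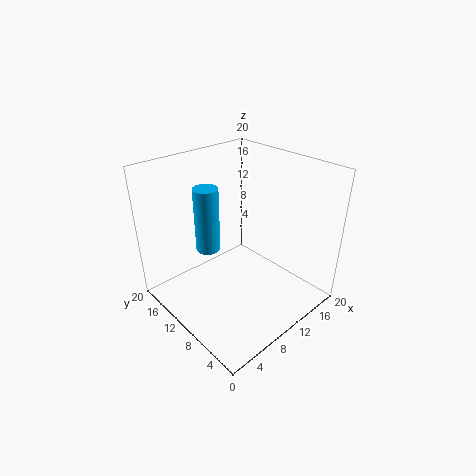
cx = 4.5
cy = 9.5
cz = 11
h = 8
color = 'deepskyblue'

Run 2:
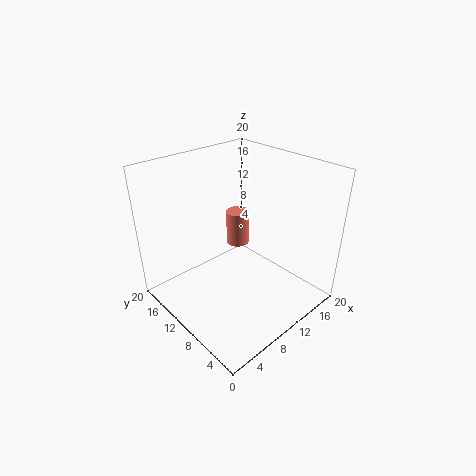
cx = 9.5
cy = 9.5
cz = 10
h = 4.5
color = 'salmon'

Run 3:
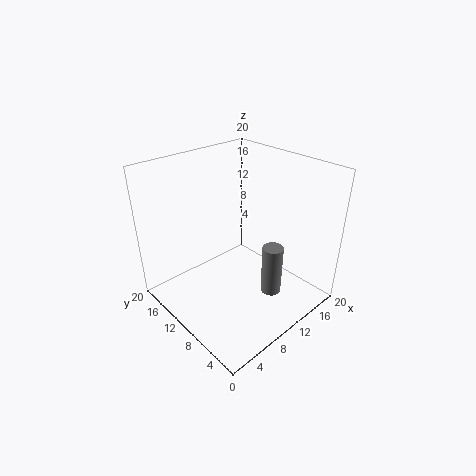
cx = 13.5
cy = 6.5
cz = 1
h = 7.5
color = 'gray'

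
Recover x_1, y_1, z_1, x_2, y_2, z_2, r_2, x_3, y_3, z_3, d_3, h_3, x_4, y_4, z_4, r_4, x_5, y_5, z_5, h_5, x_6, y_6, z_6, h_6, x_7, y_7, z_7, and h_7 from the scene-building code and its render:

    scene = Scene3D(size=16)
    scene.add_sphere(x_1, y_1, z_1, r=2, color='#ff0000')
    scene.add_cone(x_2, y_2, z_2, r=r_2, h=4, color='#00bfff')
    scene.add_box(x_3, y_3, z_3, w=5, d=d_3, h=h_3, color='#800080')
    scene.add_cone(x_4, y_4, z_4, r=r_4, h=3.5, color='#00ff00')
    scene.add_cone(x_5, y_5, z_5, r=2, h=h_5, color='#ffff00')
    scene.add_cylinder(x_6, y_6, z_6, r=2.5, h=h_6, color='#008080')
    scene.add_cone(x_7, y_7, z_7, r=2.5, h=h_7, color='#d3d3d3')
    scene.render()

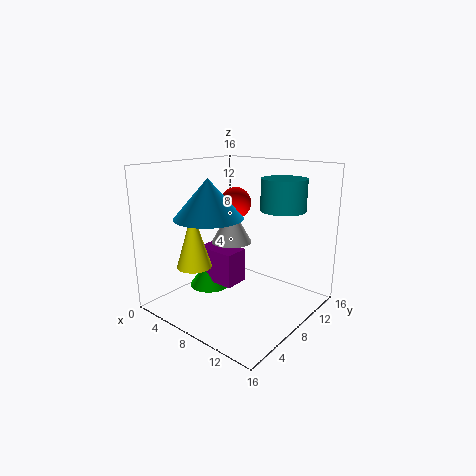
x_1 = 3.5; y_1 = 13; z_1 = 10.5; x_2 = 7.5; y_2 = 4; z_2 = 11; r_2 = 3.5; x_3 = 2.5; y_3 = 7; z_3 = 2; d_3 = 3; h_3 = 4; x_4 = 3.5; y_4 = 8; z_4 = 1; r_4 = 2.5; x_5 = 4; y_5 = 5; z_5 = 4.5; h_5 = 6.5; x_6 = 11.5; y_6 = 11.5; z_6 = 11; h_6 = 3.5; x_7 = 4.5; y_7 = 11; z_7 = 6; h_7 = 4.5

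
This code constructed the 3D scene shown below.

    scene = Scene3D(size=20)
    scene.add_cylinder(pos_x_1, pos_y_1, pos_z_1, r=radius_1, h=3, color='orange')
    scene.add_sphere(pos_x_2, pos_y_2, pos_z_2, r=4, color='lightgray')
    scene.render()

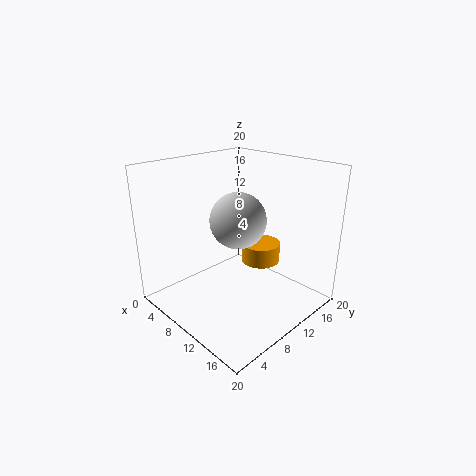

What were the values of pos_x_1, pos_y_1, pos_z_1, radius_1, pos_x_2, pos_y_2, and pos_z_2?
pos_x_1 = 9; pos_y_1 = 16; pos_z_1 = 4; radius_1 = 3; pos_x_2 = 9; pos_y_2 = 11; pos_z_2 = 12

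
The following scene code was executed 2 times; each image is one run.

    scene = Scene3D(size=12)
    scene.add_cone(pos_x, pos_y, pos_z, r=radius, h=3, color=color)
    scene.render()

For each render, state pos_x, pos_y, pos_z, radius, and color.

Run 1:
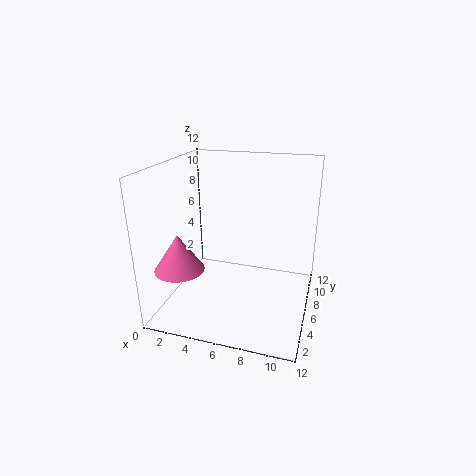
pos_x = 2
pos_y = 3
pos_z = 4
radius = 2
color = 'hotpink'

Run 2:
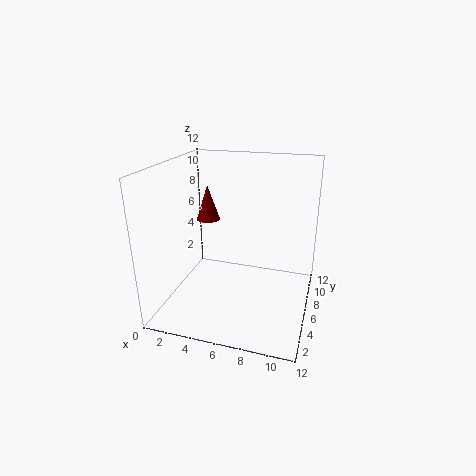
pos_x = 3
pos_y = 7
pos_z = 7
radius = 1
color = 'maroon'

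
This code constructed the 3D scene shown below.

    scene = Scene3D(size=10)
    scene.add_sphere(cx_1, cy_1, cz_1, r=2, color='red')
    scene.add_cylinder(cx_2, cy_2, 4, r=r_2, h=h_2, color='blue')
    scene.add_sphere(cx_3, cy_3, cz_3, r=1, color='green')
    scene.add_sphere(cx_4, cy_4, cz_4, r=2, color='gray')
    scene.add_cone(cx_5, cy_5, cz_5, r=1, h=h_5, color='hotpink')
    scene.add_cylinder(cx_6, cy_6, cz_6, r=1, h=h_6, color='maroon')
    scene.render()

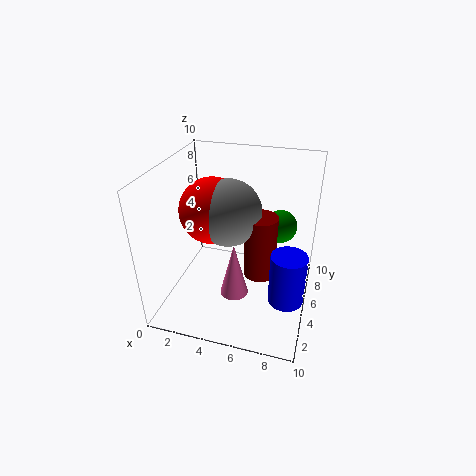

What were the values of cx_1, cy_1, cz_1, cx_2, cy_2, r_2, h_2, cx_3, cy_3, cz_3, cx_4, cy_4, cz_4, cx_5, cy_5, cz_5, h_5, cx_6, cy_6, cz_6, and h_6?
cx_1 = 4
cy_1 = 3
cz_1 = 8
cx_2 = 9
cy_2 = 1
r_2 = 1
h_2 = 3
cx_3 = 8
cy_3 = 4
cz_3 = 7
cx_4 = 5
cy_4 = 3
cz_4 = 8
cx_5 = 5
cy_5 = 4
cz_5 = 1
h_5 = 4
cx_6 = 7
cy_6 = 3
cz_6 = 4
h_6 = 4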